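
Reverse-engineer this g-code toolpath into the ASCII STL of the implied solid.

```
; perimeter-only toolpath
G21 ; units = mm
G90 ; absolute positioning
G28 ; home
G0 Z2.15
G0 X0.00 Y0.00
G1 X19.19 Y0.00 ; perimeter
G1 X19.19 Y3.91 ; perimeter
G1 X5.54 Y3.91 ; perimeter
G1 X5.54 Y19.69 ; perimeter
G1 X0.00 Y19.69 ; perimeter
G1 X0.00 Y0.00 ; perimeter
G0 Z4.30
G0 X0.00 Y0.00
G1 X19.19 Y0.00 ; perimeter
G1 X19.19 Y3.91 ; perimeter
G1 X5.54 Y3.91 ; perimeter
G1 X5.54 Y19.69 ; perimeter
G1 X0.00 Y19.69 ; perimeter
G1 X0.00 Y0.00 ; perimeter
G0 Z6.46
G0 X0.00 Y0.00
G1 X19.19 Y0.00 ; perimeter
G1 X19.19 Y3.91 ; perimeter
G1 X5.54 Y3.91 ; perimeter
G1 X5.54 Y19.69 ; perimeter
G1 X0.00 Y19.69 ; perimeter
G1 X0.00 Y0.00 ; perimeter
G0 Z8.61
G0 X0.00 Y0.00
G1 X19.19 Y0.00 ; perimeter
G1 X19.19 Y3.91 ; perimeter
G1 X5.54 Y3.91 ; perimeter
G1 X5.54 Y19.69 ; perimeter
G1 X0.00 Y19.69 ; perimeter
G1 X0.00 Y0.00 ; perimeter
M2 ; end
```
solid part
  facet normal 0.0000 0.0000 -1.0000
    outer loop
      vertex 19.19 3.91 0.00
      vertex 19.19 0.00 0.00
      vertex 0.00 0.00 0.00
    endloop
  endfacet
  facet normal 0.0000 0.0000 -1.0000
    outer loop
      vertex 5.54 3.91 0.00
      vertex 19.19 3.91 0.00
      vertex 0.00 0.00 0.00
    endloop
  endfacet
  facet normal 0.0000 0.0000 -1.0000
    outer loop
      vertex 5.54 19.69 0.00
      vertex 5.54 3.91 0.00
      vertex 0.00 0.00 0.00
    endloop
  endfacet
  facet normal 0.0000 0.0000 -1.0000
    outer loop
      vertex 0.00 19.69 0.00
      vertex 5.54 19.69 0.00
      vertex 0.00 0.00 0.00
    endloop
  endfacet
  facet normal 0.0000 0.0000 1.0000
    outer loop
      vertex 0.00 0.00 8.61
      vertex 19.19 0.00 8.61
      vertex 19.19 3.91 8.61
    endloop
  endfacet
  facet normal 0.0000 0.0000 1.0000
    outer loop
      vertex 0.00 0.00 8.61
      vertex 19.19 3.91 8.61
      vertex 5.54 3.91 8.61
    endloop
  endfacet
  facet normal 0.0000 0.0000 1.0000
    outer loop
      vertex 0.00 0.00 8.61
      vertex 5.54 3.91 8.61
      vertex 5.54 19.69 8.61
    endloop
  endfacet
  facet normal 0.0000 0.0000 1.0000
    outer loop
      vertex 0.00 0.00 8.61
      vertex 5.54 19.69 8.61
      vertex 0.00 19.69 8.61
    endloop
  endfacet
  facet normal 0.0000 -1.0000 0.0000
    outer loop
      vertex 0.00 0.00 0.00
      vertex 19.19 0.00 0.00
      vertex 19.19 0.00 8.61
    endloop
  endfacet
  facet normal 0.0000 -1.0000 0.0000
    outer loop
      vertex 0.00 0.00 0.00
      vertex 19.19 0.00 8.61
      vertex 0.00 0.00 8.61
    endloop
  endfacet
  facet normal 1.0000 0.0000 0.0000
    outer loop
      vertex 19.19 0.00 0.00
      vertex 19.19 3.91 0.00
      vertex 19.19 3.91 8.61
    endloop
  endfacet
  facet normal 1.0000 0.0000 0.0000
    outer loop
      vertex 19.19 0.00 0.00
      vertex 19.19 3.91 8.61
      vertex 19.19 0.00 8.61
    endloop
  endfacet
  facet normal 0.0000 1.0000 0.0000
    outer loop
      vertex 19.19 3.91 0.00
      vertex 5.54 3.91 0.00
      vertex 5.54 3.91 8.61
    endloop
  endfacet
  facet normal 0.0000 1.0000 0.0000
    outer loop
      vertex 19.19 3.91 0.00
      vertex 5.54 3.91 8.61
      vertex 19.19 3.91 8.61
    endloop
  endfacet
  facet normal 1.0000 0.0000 0.0000
    outer loop
      vertex 5.54 3.91 0.00
      vertex 5.54 19.69 0.00
      vertex 5.54 19.69 8.61
    endloop
  endfacet
  facet normal 1.0000 0.0000 0.0000
    outer loop
      vertex 5.54 3.91 0.00
      vertex 5.54 19.69 8.61
      vertex 5.54 3.91 8.61
    endloop
  endfacet
  facet normal 0.0000 1.0000 0.0000
    outer loop
      vertex 5.54 19.69 0.00
      vertex 0.00 19.69 0.00
      vertex 0.00 19.69 8.61
    endloop
  endfacet
  facet normal 0.0000 1.0000 0.0000
    outer loop
      vertex 5.54 19.69 0.00
      vertex 0.00 19.69 8.61
      vertex 5.54 19.69 8.61
    endloop
  endfacet
  facet normal -1.0000 0.0000 0.0000
    outer loop
      vertex 0.00 19.69 0.00
      vertex 0.00 0.00 0.00
      vertex 0.00 0.00 8.61
    endloop
  endfacet
  facet normal -1.0000 0.0000 0.0000
    outer loop
      vertex 0.00 19.69 0.00
      vertex 0.00 0.00 8.61
      vertex 0.00 19.69 8.61
    endloop
  endfacet
endsolid part

The G0 Z moves step by Δz≈2.15 mm. Every layer's G1 loop is the same polygon, so the solid is a straight extrusion of it from z=0 to z≈8.61. Closing with flat bottom and top caps and triangulating gives 20 facets — an L-shaped prism: outer 19.2 × 19.7 mm, arm thicknesses ≈ 3.91 mm (horizontal) and 5.54 mm (vertical), extruded 8.61 mm in z.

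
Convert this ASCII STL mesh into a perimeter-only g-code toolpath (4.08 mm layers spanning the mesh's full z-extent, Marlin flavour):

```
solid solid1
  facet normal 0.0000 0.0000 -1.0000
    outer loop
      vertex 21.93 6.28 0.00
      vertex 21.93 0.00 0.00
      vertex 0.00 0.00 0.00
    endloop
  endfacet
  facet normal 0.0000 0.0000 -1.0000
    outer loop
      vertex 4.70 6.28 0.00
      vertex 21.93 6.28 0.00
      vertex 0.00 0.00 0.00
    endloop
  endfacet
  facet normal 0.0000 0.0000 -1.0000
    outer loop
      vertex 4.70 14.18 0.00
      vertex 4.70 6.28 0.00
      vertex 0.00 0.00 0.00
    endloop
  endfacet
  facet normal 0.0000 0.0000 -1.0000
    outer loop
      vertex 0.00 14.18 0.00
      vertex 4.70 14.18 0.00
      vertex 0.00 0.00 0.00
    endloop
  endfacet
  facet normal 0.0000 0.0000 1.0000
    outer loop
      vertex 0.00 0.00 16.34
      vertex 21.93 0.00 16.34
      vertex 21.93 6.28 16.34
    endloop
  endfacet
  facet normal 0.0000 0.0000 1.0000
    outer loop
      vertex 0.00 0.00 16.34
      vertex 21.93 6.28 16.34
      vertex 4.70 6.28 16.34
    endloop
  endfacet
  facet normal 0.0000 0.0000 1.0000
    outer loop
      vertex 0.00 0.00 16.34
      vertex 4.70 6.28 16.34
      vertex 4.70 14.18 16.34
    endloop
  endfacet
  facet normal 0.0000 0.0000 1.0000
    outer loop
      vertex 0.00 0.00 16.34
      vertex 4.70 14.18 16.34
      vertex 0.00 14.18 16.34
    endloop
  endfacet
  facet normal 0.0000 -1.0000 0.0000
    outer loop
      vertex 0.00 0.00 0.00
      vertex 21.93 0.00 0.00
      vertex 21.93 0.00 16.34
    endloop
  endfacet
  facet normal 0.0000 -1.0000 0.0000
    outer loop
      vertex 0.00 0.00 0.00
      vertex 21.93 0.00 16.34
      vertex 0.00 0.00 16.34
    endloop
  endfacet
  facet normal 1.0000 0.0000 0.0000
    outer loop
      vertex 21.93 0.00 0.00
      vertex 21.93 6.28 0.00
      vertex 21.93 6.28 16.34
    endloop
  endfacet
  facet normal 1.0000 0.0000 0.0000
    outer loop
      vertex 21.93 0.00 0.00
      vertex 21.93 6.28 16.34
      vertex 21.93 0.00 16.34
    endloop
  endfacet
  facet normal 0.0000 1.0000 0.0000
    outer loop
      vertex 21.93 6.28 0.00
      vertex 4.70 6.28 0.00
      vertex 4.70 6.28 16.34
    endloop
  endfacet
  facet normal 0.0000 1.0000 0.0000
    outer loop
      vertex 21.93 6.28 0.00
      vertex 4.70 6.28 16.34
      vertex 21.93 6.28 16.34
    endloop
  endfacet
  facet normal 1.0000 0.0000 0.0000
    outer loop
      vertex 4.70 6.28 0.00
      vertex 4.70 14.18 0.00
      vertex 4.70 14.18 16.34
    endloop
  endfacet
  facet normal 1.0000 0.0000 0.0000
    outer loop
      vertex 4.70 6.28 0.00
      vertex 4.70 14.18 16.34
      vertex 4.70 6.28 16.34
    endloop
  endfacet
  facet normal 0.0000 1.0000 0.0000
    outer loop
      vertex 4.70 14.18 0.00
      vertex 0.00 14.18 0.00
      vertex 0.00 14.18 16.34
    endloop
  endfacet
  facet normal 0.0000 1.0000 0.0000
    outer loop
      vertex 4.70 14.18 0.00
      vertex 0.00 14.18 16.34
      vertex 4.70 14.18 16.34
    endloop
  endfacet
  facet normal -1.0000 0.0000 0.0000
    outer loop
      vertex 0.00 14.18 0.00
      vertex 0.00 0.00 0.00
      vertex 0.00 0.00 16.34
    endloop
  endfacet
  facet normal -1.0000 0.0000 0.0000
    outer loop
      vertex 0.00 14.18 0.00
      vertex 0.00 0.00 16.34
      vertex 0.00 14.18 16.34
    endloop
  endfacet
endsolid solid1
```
; perimeter-only toolpath
G21 ; units = mm
G90 ; absolute positioning
G28 ; home
; layer 1
G0 Z4.08
G0 X0.00 Y0.00
G1 X21.93 Y0.00
G1 X21.93 Y6.28
G1 X4.70 Y6.28
G1 X4.70 Y14.18
G1 X0.00 Y14.18
G1 X0.00 Y0.00
; layer 2
G0 Z8.17
G0 X0.00 Y0.00
G1 X21.93 Y0.00
G1 X21.93 Y6.28
G1 X4.70 Y6.28
G1 X4.70 Y14.18
G1 X0.00 Y14.18
G1 X0.00 Y0.00
; layer 3
G0 Z12.25
G0 X0.00 Y0.00
G1 X21.93 Y0.00
G1 X21.93 Y6.28
G1 X4.70 Y6.28
G1 X4.70 Y14.18
G1 X0.00 Y14.18
G1 X0.00 Y0.00
; layer 4
G0 Z16.34
G0 X0.00 Y0.00
G1 X21.93 Y0.00
G1 X21.93 Y6.28
G1 X4.70 Y6.28
G1 X4.70 Y14.18
G1 X0.00 Y14.18
G1 X0.00 Y0.00
M2 ; end

The solid is an L-shaped prism: outer 21.9 × 14.2 mm, arm thicknesses ≈ 6.28 mm (horizontal) and 4.7 mm (vertical), extruded 16.3 mm in z. Slicing at Δz = 4.08 mm — 4 equal slices spanning the solid's height, so layer i sits at z = i·h/4 — gives 4 non-empty perimeters. Each is a 6-segment closed polygon; G0 lifts to the layer z and rapids to the start vertex, then G1 traces the edges.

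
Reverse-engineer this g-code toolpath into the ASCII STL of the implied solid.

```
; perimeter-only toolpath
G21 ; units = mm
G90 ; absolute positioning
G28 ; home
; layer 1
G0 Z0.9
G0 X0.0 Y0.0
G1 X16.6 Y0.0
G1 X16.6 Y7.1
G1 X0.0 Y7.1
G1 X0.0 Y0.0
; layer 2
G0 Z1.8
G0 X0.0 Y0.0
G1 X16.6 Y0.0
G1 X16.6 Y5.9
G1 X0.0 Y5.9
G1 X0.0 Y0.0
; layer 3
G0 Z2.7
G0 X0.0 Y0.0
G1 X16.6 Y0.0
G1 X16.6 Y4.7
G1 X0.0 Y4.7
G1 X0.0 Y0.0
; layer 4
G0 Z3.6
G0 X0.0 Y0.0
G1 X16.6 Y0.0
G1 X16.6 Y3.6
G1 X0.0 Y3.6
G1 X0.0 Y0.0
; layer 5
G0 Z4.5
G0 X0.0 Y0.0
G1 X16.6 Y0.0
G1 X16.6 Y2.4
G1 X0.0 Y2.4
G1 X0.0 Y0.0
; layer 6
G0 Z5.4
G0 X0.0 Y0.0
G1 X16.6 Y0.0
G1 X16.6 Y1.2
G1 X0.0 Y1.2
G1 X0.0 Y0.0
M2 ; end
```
solid part
  facet normal 0.0000 0.0000 -1.0000
    outer loop
      vertex 16.6 8.3 0.0
      vertex 16.6 0.0 0.0
      vertex 0.0 0.0 0.0
    endloop
  endfacet
  facet normal 0.0000 0.0000 -1.0000
    outer loop
      vertex 0.0 8.3 0.0
      vertex 16.6 8.3 0.0
      vertex 0.0 0.0 0.0
    endloop
  endfacet
  facet normal 0.0000 -1.0000 0.0000
    outer loop
      vertex 0.0 0.0 0.0
      vertex 16.6 0.0 0.0
      vertex 16.6 0.0 6.3
    endloop
  endfacet
  facet normal 0.0000 -1.0000 0.0000
    outer loop
      vertex 0.0 0.0 0.0
      vertex 16.6 0.0 6.3
      vertex 0.0 0.0 6.3
    endloop
  endfacet
  facet normal 0.0000 0.6046 0.7965
    outer loop
      vertex 0.0 0.0 6.3
      vertex 16.6 0.0 6.3
      vertex 16.6 8.3 0.0
    endloop
  endfacet
  facet normal 0.0000 0.6046 0.7965
    outer loop
      vertex 0.0 0.0 6.3
      vertex 16.6 8.3 0.0
      vertex 0.0 8.3 0.0
    endloop
  endfacet
  facet normal -1.0000 0.0000 0.0000
    outer loop
      vertex 0.0 0.0 6.3
      vertex 0.0 8.3 0.0
      vertex 0.0 0.0 0.0
    endloop
  endfacet
  facet normal 1.0000 0.0000 0.0000
    outer loop
      vertex 16.6 0.0 0.0
      vertex 16.6 8.3 0.0
      vertex 16.6 0.0 6.3
    endloop
  endfacet
endsolid part

The G0 Z moves step by Δz≈0.9 mm. The G1 loops shrink linearly with z, so the solid tapers from its base footprint up to z≈6.3. Closing with a flat bottom cap and the tapered top and triangulating gives 8 facets — a wedge (ramp): 16.6 × 8.3 mm base, rising to 6.3 mm along the y=0 edge and sloping linearly to z=0 at y=8.3.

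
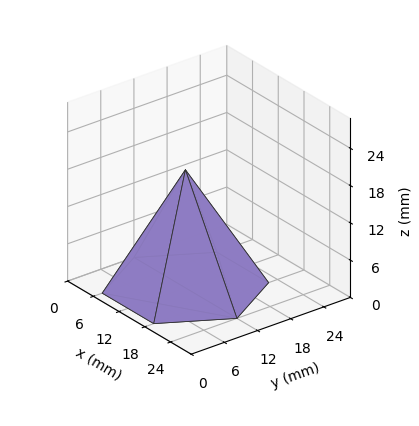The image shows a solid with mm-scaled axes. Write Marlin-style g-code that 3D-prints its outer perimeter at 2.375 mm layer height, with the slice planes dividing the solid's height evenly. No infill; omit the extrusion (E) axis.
Reading the render: the shape is a regular 6-sided pyramid, base circumscribed radius ≈ 12 mm, apex at z ≈ 19 mm (dimensions read to the nearest mm from the axis ticks). For the g-code, the solid's height is divided into equal slices at the stated Δz and each level perimeter traced with G1 moves after a G0 lift.

; perimeter-only toolpath
G21 ; units = mm
G90 ; absolute positioning
G28 ; home
; layer 1
G0 Z2.375
G0 X22.500 Y12.000
G1 X17.250 Y21.093
G1 X6.750 Y21.093
G1 X1.500 Y12.000
G1 X6.750 Y2.907
G1 X17.250 Y2.907
G1 X22.500 Y12.000
; layer 2
G0 Z4.750
G0 X21.000 Y12.000
G1 X16.500 Y19.794
G1 X7.500 Y19.794
G1 X3.000 Y12.000
G1 X7.500 Y4.206
G1 X16.500 Y4.206
G1 X21.000 Y12.000
; layer 3
G0 Z7.125
G0 X19.500 Y12.000
G1 X15.750 Y18.495
G1 X8.250 Y18.495
G1 X4.500 Y12.000
G1 X8.250 Y5.505
G1 X15.750 Y5.505
G1 X19.500 Y12.000
; layer 4
G0 Z9.500
G0 X18.000 Y12.000
G1 X15.000 Y17.196
G1 X9.000 Y17.196
G1 X6.000 Y12.000
G1 X9.000 Y6.804
G1 X15.000 Y6.804
G1 X18.000 Y12.000
; layer 5
G0 Z11.875
G0 X16.500 Y12.000
G1 X14.250 Y15.897
G1 X9.750 Y15.897
G1 X7.500 Y12.000
G1 X9.750 Y8.103
G1 X14.250 Y8.103
G1 X16.500 Y12.000
; layer 6
G0 Z14.250
G0 X15.000 Y12.000
G1 X13.500 Y14.598
G1 X10.500 Y14.598
G1 X9.000 Y12.000
G1 X10.500 Y9.402
G1 X13.500 Y9.402
G1 X15.000 Y12.000
; layer 7
G0 Z16.625
G0 X13.500 Y12.000
G1 X12.750 Y13.299
G1 X11.250 Y13.299
G1 X10.500 Y12.000
G1 X11.250 Y10.701
G1 X12.750 Y10.701
G1 X13.500 Y12.000
M2 ; end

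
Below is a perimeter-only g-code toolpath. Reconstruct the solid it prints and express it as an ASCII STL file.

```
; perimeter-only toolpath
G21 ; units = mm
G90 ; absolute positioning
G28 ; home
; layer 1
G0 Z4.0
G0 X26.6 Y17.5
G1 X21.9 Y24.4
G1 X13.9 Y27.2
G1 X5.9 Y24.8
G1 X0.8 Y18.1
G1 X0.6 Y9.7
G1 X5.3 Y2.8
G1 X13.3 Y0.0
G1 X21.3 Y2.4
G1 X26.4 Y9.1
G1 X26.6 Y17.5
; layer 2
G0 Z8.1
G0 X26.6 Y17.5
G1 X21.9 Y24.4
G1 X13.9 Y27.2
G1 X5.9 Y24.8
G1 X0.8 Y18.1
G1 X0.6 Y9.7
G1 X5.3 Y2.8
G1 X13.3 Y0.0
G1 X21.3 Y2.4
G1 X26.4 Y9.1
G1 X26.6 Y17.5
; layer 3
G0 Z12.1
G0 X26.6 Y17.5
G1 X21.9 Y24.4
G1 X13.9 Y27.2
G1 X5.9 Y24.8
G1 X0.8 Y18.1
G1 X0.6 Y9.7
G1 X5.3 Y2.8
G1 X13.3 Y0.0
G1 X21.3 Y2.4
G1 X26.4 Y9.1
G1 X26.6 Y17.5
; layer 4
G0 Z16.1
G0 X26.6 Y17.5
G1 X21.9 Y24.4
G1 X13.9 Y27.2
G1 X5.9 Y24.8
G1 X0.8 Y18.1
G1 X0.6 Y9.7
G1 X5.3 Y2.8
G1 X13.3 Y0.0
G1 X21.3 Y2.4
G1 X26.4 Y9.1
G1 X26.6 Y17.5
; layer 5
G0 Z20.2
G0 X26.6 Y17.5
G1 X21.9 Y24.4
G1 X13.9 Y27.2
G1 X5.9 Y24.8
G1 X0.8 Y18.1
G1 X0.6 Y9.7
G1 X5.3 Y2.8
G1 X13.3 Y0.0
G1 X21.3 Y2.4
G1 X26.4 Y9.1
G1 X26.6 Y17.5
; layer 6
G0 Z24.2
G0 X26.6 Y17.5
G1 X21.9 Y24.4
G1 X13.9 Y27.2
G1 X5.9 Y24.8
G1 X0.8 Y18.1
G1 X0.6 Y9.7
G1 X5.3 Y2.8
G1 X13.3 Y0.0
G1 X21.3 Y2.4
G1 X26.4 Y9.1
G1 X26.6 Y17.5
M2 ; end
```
solid part
  facet normal 0.0000 0.0000 -1.0000
    outer loop
      vertex 13.9 27.2 0.0
      vertex 21.9 24.4 0.0
      vertex 26.6 17.5 0.0
    endloop
  endfacet
  facet normal 0.0000 0.0000 -1.0000
    outer loop
      vertex 5.9 24.8 0.0
      vertex 13.9 27.2 0.0
      vertex 26.6 17.5 0.0
    endloop
  endfacet
  facet normal 0.0000 0.0000 -1.0000
    outer loop
      vertex 0.8 18.1 0.0
      vertex 5.9 24.8 0.0
      vertex 26.6 17.5 0.0
    endloop
  endfacet
  facet normal 0.0000 0.0000 -1.0000
    outer loop
      vertex 0.6 9.7 0.0
      vertex 0.8 18.1 0.0
      vertex 26.6 17.5 0.0
    endloop
  endfacet
  facet normal 0.0000 0.0000 -1.0000
    outer loop
      vertex 5.3 2.8 0.0
      vertex 0.6 9.7 0.0
      vertex 26.6 17.5 0.0
    endloop
  endfacet
  facet normal 0.0000 0.0000 -1.0000
    outer loop
      vertex 13.3 0.0 0.0
      vertex 5.3 2.8 0.0
      vertex 26.6 17.5 0.0
    endloop
  endfacet
  facet normal 0.0000 0.0000 -1.0000
    outer loop
      vertex 21.3 2.4 0.0
      vertex 13.3 0.0 0.0
      vertex 26.6 17.5 0.0
    endloop
  endfacet
  facet normal 0.0000 0.0000 -1.0000
    outer loop
      vertex 26.4 9.1 0.0
      vertex 21.3 2.4 0.0
      vertex 26.6 17.5 0.0
    endloop
  endfacet
  facet normal 0.0000 0.0000 1.0000
    outer loop
      vertex 26.6 17.5 24.2
      vertex 21.9 24.4 24.2
      vertex 13.9 27.2 24.2
    endloop
  endfacet
  facet normal 0.0000 0.0000 1.0000
    outer loop
      vertex 26.6 17.5 24.2
      vertex 13.9 27.2 24.2
      vertex 5.9 24.8 24.2
    endloop
  endfacet
  facet normal 0.0000 0.0000 1.0000
    outer loop
      vertex 26.6 17.5 24.2
      vertex 5.9 24.8 24.2
      vertex 0.8 18.1 24.2
    endloop
  endfacet
  facet normal 0.0000 0.0000 1.0000
    outer loop
      vertex 26.6 17.5 24.2
      vertex 0.8 18.1 24.2
      vertex 0.6 9.7 24.2
    endloop
  endfacet
  facet normal 0.0000 0.0000 1.0000
    outer loop
      vertex 26.6 17.5 24.2
      vertex 0.6 9.7 24.2
      vertex 5.3 2.8 24.2
    endloop
  endfacet
  facet normal 0.0000 0.0000 1.0000
    outer loop
      vertex 26.6 17.5 24.2
      vertex 5.3 2.8 24.2
      vertex 13.3 0.0 24.2
    endloop
  endfacet
  facet normal 0.0000 0.0000 1.0000
    outer loop
      vertex 26.6 17.5 24.2
      vertex 13.3 0.0 24.2
      vertex 21.3 2.4 24.2
    endloop
  endfacet
  facet normal 0.0000 0.0000 1.0000
    outer loop
      vertex 26.6 17.5 24.2
      vertex 21.3 2.4 24.2
      vertex 26.4 9.1 24.2
    endloop
  endfacet
  facet normal 0.8265 0.5630 0.0000
    outer loop
      vertex 26.6 17.5 0.0
      vertex 21.9 24.4 0.0
      vertex 21.9 24.4 24.2
    endloop
  endfacet
  facet normal 0.8265 0.5630 0.0000
    outer loop
      vertex 26.6 17.5 0.0
      vertex 21.9 24.4 24.2
      vertex 26.6 17.5 24.2
    endloop
  endfacet
  facet normal 0.3304 0.9439 0.0000
    outer loop
      vertex 21.9 24.4 0.0
      vertex 13.9 27.2 0.0
      vertex 13.9 27.2 24.2
    endloop
  endfacet
  facet normal 0.3304 0.9439 0.0000
    outer loop
      vertex 21.9 24.4 0.0
      vertex 13.9 27.2 24.2
      vertex 21.9 24.4 24.2
    endloop
  endfacet
  facet normal -0.2873 0.9578 0.0000
    outer loop
      vertex 13.9 27.2 0.0
      vertex 5.9 24.8 0.0
      vertex 5.9 24.8 24.2
    endloop
  endfacet
  facet normal -0.2873 0.9578 0.0000
    outer loop
      vertex 13.9 27.2 0.0
      vertex 5.9 24.8 24.2
      vertex 13.9 27.2 24.2
    endloop
  endfacet
  facet normal -0.7957 0.6057 0.0000
    outer loop
      vertex 5.9 24.8 0.0
      vertex 0.8 18.1 0.0
      vertex 0.8 18.1 24.2
    endloop
  endfacet
  facet normal -0.7957 0.6057 0.0000
    outer loop
      vertex 5.9 24.8 0.0
      vertex 0.8 18.1 24.2
      vertex 5.9 24.8 24.2
    endloop
  endfacet
  facet normal -0.9997 0.0238 0.0000
    outer loop
      vertex 0.8 18.1 0.0
      vertex 0.6 9.7 0.0
      vertex 0.6 9.7 24.2
    endloop
  endfacet
  facet normal -0.9997 0.0238 0.0000
    outer loop
      vertex 0.8 18.1 0.0
      vertex 0.6 9.7 24.2
      vertex 0.8 18.1 24.2
    endloop
  endfacet
  facet normal -0.8265 -0.5630 0.0000
    outer loop
      vertex 0.6 9.7 0.0
      vertex 5.3 2.8 0.0
      vertex 5.3 2.8 24.2
    endloop
  endfacet
  facet normal -0.8265 -0.5630 0.0000
    outer loop
      vertex 0.6 9.7 0.0
      vertex 5.3 2.8 24.2
      vertex 0.6 9.7 24.2
    endloop
  endfacet
  facet normal -0.3304 -0.9439 0.0000
    outer loop
      vertex 5.3 2.8 0.0
      vertex 13.3 0.0 0.0
      vertex 13.3 0.0 24.2
    endloop
  endfacet
  facet normal -0.3304 -0.9439 0.0000
    outer loop
      vertex 5.3 2.8 0.0
      vertex 13.3 0.0 24.2
      vertex 5.3 2.8 24.2
    endloop
  endfacet
  facet normal 0.2873 -0.9578 0.0000
    outer loop
      vertex 13.3 0.0 0.0
      vertex 21.3 2.4 0.0
      vertex 21.3 2.4 24.2
    endloop
  endfacet
  facet normal 0.2873 -0.9578 0.0000
    outer loop
      vertex 13.3 0.0 0.0
      vertex 21.3 2.4 24.2
      vertex 13.3 0.0 24.2
    endloop
  endfacet
  facet normal 0.7957 -0.6057 0.0000
    outer loop
      vertex 21.3 2.4 0.0
      vertex 26.4 9.1 0.0
      vertex 26.4 9.1 24.2
    endloop
  endfacet
  facet normal 0.7957 -0.6057 0.0000
    outer loop
      vertex 21.3 2.4 0.0
      vertex 26.4 9.1 24.2
      vertex 21.3 2.4 24.2
    endloop
  endfacet
  facet normal 0.9997 -0.0238 0.0000
    outer loop
      vertex 26.4 9.1 0.0
      vertex 26.6 17.5 0.0
      vertex 26.6 17.5 24.2
    endloop
  endfacet
  facet normal 0.9997 -0.0238 0.0000
    outer loop
      vertex 26.4 9.1 0.0
      vertex 26.6 17.5 24.2
      vertex 26.4 9.1 24.2
    endloop
  endfacet
endsolid part

The G0 Z moves step by Δz≈4.0 mm. Every layer's G1 loop is the same polygon, so the solid is a straight extrusion of it from z=0 to z≈24.2. Closing with flat bottom and top caps and triangulating gives 36 facets — a regular 10-sided prism (a cylinder approximated with 10 flat sides), circumscribed radius ≈ 13.6 mm, height ≈ 24.2 mm.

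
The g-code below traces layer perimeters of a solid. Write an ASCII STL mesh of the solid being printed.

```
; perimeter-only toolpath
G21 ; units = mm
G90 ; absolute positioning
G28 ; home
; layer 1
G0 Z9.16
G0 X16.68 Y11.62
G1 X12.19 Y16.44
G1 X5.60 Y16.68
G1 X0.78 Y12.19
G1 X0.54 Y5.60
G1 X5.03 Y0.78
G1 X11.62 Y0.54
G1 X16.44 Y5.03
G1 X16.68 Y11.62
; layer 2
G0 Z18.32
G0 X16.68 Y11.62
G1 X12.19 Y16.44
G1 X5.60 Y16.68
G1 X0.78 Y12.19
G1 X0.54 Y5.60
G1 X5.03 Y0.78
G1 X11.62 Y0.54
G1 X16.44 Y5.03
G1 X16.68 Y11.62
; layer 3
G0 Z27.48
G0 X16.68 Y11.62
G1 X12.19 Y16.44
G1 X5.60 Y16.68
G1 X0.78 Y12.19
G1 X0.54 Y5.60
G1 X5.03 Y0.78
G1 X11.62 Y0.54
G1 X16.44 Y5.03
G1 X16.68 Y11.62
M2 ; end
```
solid part
  facet normal 0.0000 0.0000 -1.0000
    outer loop
      vertex 5.60 16.68 0.00
      vertex 12.19 16.44 0.00
      vertex 16.68 11.62 0.00
    endloop
  endfacet
  facet normal 0.0000 0.0000 -1.0000
    outer loop
      vertex 0.78 12.19 0.00
      vertex 5.60 16.68 0.00
      vertex 16.68 11.62 0.00
    endloop
  endfacet
  facet normal 0.0000 0.0000 -1.0000
    outer loop
      vertex 0.54 5.60 0.00
      vertex 0.78 12.19 0.00
      vertex 16.68 11.62 0.00
    endloop
  endfacet
  facet normal 0.0000 0.0000 -1.0000
    outer loop
      vertex 5.03 0.78 0.00
      vertex 0.54 5.60 0.00
      vertex 16.68 11.62 0.00
    endloop
  endfacet
  facet normal 0.0000 0.0000 -1.0000
    outer loop
      vertex 11.62 0.54 0.00
      vertex 5.03 0.78 0.00
      vertex 16.68 11.62 0.00
    endloop
  endfacet
  facet normal 0.0000 0.0000 -1.0000
    outer loop
      vertex 16.44 5.03 0.00
      vertex 11.62 0.54 0.00
      vertex 16.68 11.62 0.00
    endloop
  endfacet
  facet normal 0.0000 0.0000 1.0000
    outer loop
      vertex 16.68 11.62 27.48
      vertex 12.19 16.44 27.48
      vertex 5.60 16.68 27.48
    endloop
  endfacet
  facet normal 0.0000 0.0000 1.0000
    outer loop
      vertex 16.68 11.62 27.48
      vertex 5.60 16.68 27.48
      vertex 0.78 12.19 27.48
    endloop
  endfacet
  facet normal 0.0000 0.0000 1.0000
    outer loop
      vertex 16.68 11.62 27.48
      vertex 0.78 12.19 27.48
      vertex 0.54 5.60 27.48
    endloop
  endfacet
  facet normal 0.0000 0.0000 1.0000
    outer loop
      vertex 16.68 11.62 27.48
      vertex 0.54 5.60 27.48
      vertex 5.03 0.78 27.48
    endloop
  endfacet
  facet normal 0.0000 0.0000 1.0000
    outer loop
      vertex 16.68 11.62 27.48
      vertex 5.03 0.78 27.48
      vertex 11.62 0.54 27.48
    endloop
  endfacet
  facet normal 0.0000 0.0000 1.0000
    outer loop
      vertex 16.68 11.62 27.48
      vertex 11.62 0.54 27.48
      vertex 16.44 5.03 27.48
    endloop
  endfacet
  facet normal 0.7317 0.6816 0.0000
    outer loop
      vertex 16.68 11.62 0.00
      vertex 12.19 16.44 0.00
      vertex 12.19 16.44 27.48
    endloop
  endfacet
  facet normal 0.7317 0.6816 0.0000
    outer loop
      vertex 16.68 11.62 0.00
      vertex 12.19 16.44 27.48
      vertex 16.68 11.62 27.48
    endloop
  endfacet
  facet normal 0.0364 0.9993 0.0000
    outer loop
      vertex 12.19 16.44 0.00
      vertex 5.60 16.68 0.00
      vertex 5.60 16.68 27.48
    endloop
  endfacet
  facet normal 0.0364 0.9993 0.0000
    outer loop
      vertex 12.19 16.44 0.00
      vertex 5.60 16.68 27.48
      vertex 12.19 16.44 27.48
    endloop
  endfacet
  facet normal -0.6816 0.7317 0.0000
    outer loop
      vertex 5.60 16.68 0.00
      vertex 0.78 12.19 0.00
      vertex 0.78 12.19 27.48
    endloop
  endfacet
  facet normal -0.6816 0.7317 0.0000
    outer loop
      vertex 5.60 16.68 0.00
      vertex 0.78 12.19 27.48
      vertex 5.60 16.68 27.48
    endloop
  endfacet
  facet normal -0.9993 0.0364 0.0000
    outer loop
      vertex 0.78 12.19 0.00
      vertex 0.54 5.60 0.00
      vertex 0.54 5.60 27.48
    endloop
  endfacet
  facet normal -0.9993 0.0364 0.0000
    outer loop
      vertex 0.78 12.19 0.00
      vertex 0.54 5.60 27.48
      vertex 0.78 12.19 27.48
    endloop
  endfacet
  facet normal -0.7317 -0.6816 0.0000
    outer loop
      vertex 0.54 5.60 0.00
      vertex 5.03 0.78 0.00
      vertex 5.03 0.78 27.48
    endloop
  endfacet
  facet normal -0.7317 -0.6816 0.0000
    outer loop
      vertex 0.54 5.60 0.00
      vertex 5.03 0.78 27.48
      vertex 0.54 5.60 27.48
    endloop
  endfacet
  facet normal -0.0364 -0.9993 0.0000
    outer loop
      vertex 5.03 0.78 0.00
      vertex 11.62 0.54 0.00
      vertex 11.62 0.54 27.48
    endloop
  endfacet
  facet normal -0.0364 -0.9993 0.0000
    outer loop
      vertex 5.03 0.78 0.00
      vertex 11.62 0.54 27.48
      vertex 5.03 0.78 27.48
    endloop
  endfacet
  facet normal 0.6816 -0.7317 0.0000
    outer loop
      vertex 11.62 0.54 0.00
      vertex 16.44 5.03 0.00
      vertex 16.44 5.03 27.48
    endloop
  endfacet
  facet normal 0.6816 -0.7317 0.0000
    outer loop
      vertex 11.62 0.54 0.00
      vertex 16.44 5.03 27.48
      vertex 11.62 0.54 27.48
    endloop
  endfacet
  facet normal 0.9993 -0.0364 0.0000
    outer loop
      vertex 16.44 5.03 0.00
      vertex 16.68 11.62 0.00
      vertex 16.68 11.62 27.48
    endloop
  endfacet
  facet normal 0.9993 -0.0364 0.0000
    outer loop
      vertex 16.44 5.03 0.00
      vertex 16.68 11.62 27.48
      vertex 16.44 5.03 27.48
    endloop
  endfacet
endsolid part

The G0 Z moves step by Δz≈9.16 mm. Every layer's G1 loop is the same polygon, so the solid is a straight extrusion of it from z=0 to z≈27.5. Closing with flat bottom and top caps and triangulating gives 28 facets — a regular 8-sided prism (a cylinder approximated with 8 flat sides), circumscribed radius ≈ 8.61 mm, height ≈ 27.5 mm.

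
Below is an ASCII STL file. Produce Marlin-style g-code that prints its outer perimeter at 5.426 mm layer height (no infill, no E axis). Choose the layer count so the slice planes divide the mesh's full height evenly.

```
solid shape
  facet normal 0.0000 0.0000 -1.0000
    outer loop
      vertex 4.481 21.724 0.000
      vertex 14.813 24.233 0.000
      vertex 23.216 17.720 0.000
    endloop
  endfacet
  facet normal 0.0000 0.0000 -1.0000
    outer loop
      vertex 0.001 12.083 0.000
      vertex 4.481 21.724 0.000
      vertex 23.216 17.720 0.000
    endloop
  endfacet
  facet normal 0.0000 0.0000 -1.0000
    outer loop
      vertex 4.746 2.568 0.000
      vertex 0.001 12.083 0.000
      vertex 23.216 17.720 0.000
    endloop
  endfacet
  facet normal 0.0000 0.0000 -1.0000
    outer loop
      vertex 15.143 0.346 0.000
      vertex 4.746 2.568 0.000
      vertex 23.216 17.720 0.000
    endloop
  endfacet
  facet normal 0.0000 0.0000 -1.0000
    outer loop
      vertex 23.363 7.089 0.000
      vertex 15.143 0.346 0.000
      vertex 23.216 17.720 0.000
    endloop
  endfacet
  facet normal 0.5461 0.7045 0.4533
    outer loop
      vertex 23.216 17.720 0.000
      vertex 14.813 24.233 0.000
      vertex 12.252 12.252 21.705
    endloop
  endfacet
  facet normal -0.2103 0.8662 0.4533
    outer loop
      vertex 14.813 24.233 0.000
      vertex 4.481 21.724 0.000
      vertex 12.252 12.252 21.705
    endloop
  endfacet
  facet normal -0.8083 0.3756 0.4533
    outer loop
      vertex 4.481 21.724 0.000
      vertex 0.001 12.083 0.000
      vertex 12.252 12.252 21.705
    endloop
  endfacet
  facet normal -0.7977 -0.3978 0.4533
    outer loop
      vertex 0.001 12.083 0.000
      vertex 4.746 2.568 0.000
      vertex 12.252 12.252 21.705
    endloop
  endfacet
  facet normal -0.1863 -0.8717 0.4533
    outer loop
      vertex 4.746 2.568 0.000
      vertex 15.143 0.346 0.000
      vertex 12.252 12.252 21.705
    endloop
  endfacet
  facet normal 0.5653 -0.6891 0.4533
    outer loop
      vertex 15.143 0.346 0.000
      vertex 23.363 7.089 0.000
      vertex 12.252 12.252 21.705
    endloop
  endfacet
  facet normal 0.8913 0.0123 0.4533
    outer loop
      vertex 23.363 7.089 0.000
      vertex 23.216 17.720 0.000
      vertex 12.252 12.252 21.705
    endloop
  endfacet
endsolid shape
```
; perimeter-only toolpath
G21 ; units = mm
G90 ; absolute positioning
G28 ; home
; layer 1
G0 Z5.426
G0 X20.475 Y16.353
G1 X14.173 Y21.238
G1 X6.424 Y19.356
G1 X3.064 Y12.125
G1 X6.623 Y4.989
G1 X14.420 Y3.323
G1 X20.585 Y8.380
G1 X20.475 Y16.353
; layer 2
G0 Z10.852
G0 X17.734 Y14.986
G1 X13.533 Y18.242
G1 X8.367 Y16.988
G1 X6.127 Y12.168
G1 X8.499 Y7.410
G1 X13.698 Y6.299
G1 X17.808 Y9.671
G1 X17.734 Y14.986
; layer 3
G0 Z16.279
G0 X14.993 Y13.619
G1 X12.892 Y15.247
G1 X10.309 Y14.620
G1 X9.189 Y12.210
G1 X10.376 Y9.831
G1 X12.975 Y9.275
G1 X15.030 Y10.961
G1 X14.993 Y13.619
M2 ; end

The solid is a regular 7-sided pyramid, base circumscribed radius ≈ 12.3 mm, apex at z ≈ 21.7 mm. Slicing at Δz = 5.426 mm — 4 equal slices spanning the solid's height, so layer i sits at z = i·h/4 — gives 3 non-empty perimeters. Each is a 7-segment closed polygon; G0 lifts to the layer z and rapids to the start vertex, then G1 traces the edges. The cross-section shrinks linearly with z (the slice at the apex is degenerate and omitted).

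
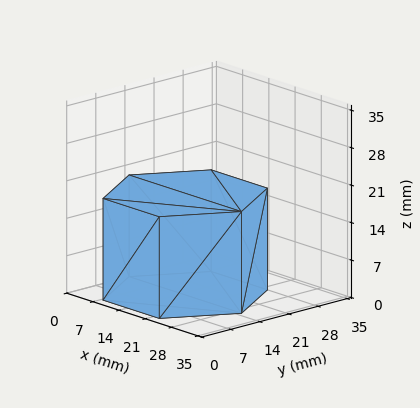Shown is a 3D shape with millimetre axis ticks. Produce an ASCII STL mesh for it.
Reading the render: the shape is a regular 6-sided prism (a cylinder approximated with 6 flat sides), circumscribed radius ≈ 15 mm, height ≈ 19 mm (dimensions read to the nearest mm from the axis ticks). For the STL, each face is triangulated and given an outward normal.

solid part
  facet normal 0.0000 0.0000 -1.0000
    outer loop
      vertex 7.5 28.0 0.0
      vertex 22.5 28.0 0.0
      vertex 30.0 15.0 0.0
    endloop
  endfacet
  facet normal 0.0000 0.0000 -1.0000
    outer loop
      vertex 0.0 15.0 0.0
      vertex 7.5 28.0 0.0
      vertex 30.0 15.0 0.0
    endloop
  endfacet
  facet normal 0.0000 0.0000 -1.0000
    outer loop
      vertex 7.5 2.0 0.0
      vertex 0.0 15.0 0.0
      vertex 30.0 15.0 0.0
    endloop
  endfacet
  facet normal 0.0000 0.0000 -1.0000
    outer loop
      vertex 22.5 2.0 0.0
      vertex 7.5 2.0 0.0
      vertex 30.0 15.0 0.0
    endloop
  endfacet
  facet normal 0.0000 0.0000 1.0000
    outer loop
      vertex 30.0 15.0 19.0
      vertex 22.5 28.0 19.0
      vertex 7.5 28.0 19.0
    endloop
  endfacet
  facet normal 0.0000 0.0000 1.0000
    outer loop
      vertex 30.0 15.0 19.0
      vertex 7.5 28.0 19.0
      vertex 0.0 15.0 19.0
    endloop
  endfacet
  facet normal 0.0000 0.0000 1.0000
    outer loop
      vertex 30.0 15.0 19.0
      vertex 0.0 15.0 19.0
      vertex 7.5 2.0 19.0
    endloop
  endfacet
  facet normal 0.0000 0.0000 1.0000
    outer loop
      vertex 30.0 15.0 19.0
      vertex 7.5 2.0 19.0
      vertex 22.5 2.0 19.0
    endloop
  endfacet
  facet normal 0.8662 0.4997 0.0000
    outer loop
      vertex 30.0 15.0 0.0
      vertex 22.5 28.0 0.0
      vertex 22.5 28.0 19.0
    endloop
  endfacet
  facet normal 0.8662 0.4997 0.0000
    outer loop
      vertex 30.0 15.0 0.0
      vertex 22.5 28.0 19.0
      vertex 30.0 15.0 19.0
    endloop
  endfacet
  facet normal 0.0000 1.0000 0.0000
    outer loop
      vertex 22.5 28.0 0.0
      vertex 7.5 28.0 0.0
      vertex 7.5 28.0 19.0
    endloop
  endfacet
  facet normal 0.0000 1.0000 0.0000
    outer loop
      vertex 22.5 28.0 0.0
      vertex 7.5 28.0 19.0
      vertex 22.5 28.0 19.0
    endloop
  endfacet
  facet normal -0.8662 0.4997 0.0000
    outer loop
      vertex 7.5 28.0 0.0
      vertex 0.0 15.0 0.0
      vertex 0.0 15.0 19.0
    endloop
  endfacet
  facet normal -0.8662 0.4997 0.0000
    outer loop
      vertex 7.5 28.0 0.0
      vertex 0.0 15.0 19.0
      vertex 7.5 28.0 19.0
    endloop
  endfacet
  facet normal -0.8662 -0.4997 0.0000
    outer loop
      vertex 0.0 15.0 0.0
      vertex 7.5 2.0 0.0
      vertex 7.5 2.0 19.0
    endloop
  endfacet
  facet normal -0.8662 -0.4997 0.0000
    outer loop
      vertex 0.0 15.0 0.0
      vertex 7.5 2.0 19.0
      vertex 0.0 15.0 19.0
    endloop
  endfacet
  facet normal 0.0000 -1.0000 0.0000
    outer loop
      vertex 7.5 2.0 0.0
      vertex 22.5 2.0 0.0
      vertex 22.5 2.0 19.0
    endloop
  endfacet
  facet normal 0.0000 -1.0000 0.0000
    outer loop
      vertex 7.5 2.0 0.0
      vertex 22.5 2.0 19.0
      vertex 7.5 2.0 19.0
    endloop
  endfacet
  facet normal 0.8662 -0.4997 0.0000
    outer loop
      vertex 22.5 2.0 0.0
      vertex 30.0 15.0 0.0
      vertex 30.0 15.0 19.0
    endloop
  endfacet
  facet normal 0.8662 -0.4997 0.0000
    outer loop
      vertex 22.5 2.0 0.0
      vertex 30.0 15.0 19.0
      vertex 22.5 2.0 19.0
    endloop
  endfacet
endsolid part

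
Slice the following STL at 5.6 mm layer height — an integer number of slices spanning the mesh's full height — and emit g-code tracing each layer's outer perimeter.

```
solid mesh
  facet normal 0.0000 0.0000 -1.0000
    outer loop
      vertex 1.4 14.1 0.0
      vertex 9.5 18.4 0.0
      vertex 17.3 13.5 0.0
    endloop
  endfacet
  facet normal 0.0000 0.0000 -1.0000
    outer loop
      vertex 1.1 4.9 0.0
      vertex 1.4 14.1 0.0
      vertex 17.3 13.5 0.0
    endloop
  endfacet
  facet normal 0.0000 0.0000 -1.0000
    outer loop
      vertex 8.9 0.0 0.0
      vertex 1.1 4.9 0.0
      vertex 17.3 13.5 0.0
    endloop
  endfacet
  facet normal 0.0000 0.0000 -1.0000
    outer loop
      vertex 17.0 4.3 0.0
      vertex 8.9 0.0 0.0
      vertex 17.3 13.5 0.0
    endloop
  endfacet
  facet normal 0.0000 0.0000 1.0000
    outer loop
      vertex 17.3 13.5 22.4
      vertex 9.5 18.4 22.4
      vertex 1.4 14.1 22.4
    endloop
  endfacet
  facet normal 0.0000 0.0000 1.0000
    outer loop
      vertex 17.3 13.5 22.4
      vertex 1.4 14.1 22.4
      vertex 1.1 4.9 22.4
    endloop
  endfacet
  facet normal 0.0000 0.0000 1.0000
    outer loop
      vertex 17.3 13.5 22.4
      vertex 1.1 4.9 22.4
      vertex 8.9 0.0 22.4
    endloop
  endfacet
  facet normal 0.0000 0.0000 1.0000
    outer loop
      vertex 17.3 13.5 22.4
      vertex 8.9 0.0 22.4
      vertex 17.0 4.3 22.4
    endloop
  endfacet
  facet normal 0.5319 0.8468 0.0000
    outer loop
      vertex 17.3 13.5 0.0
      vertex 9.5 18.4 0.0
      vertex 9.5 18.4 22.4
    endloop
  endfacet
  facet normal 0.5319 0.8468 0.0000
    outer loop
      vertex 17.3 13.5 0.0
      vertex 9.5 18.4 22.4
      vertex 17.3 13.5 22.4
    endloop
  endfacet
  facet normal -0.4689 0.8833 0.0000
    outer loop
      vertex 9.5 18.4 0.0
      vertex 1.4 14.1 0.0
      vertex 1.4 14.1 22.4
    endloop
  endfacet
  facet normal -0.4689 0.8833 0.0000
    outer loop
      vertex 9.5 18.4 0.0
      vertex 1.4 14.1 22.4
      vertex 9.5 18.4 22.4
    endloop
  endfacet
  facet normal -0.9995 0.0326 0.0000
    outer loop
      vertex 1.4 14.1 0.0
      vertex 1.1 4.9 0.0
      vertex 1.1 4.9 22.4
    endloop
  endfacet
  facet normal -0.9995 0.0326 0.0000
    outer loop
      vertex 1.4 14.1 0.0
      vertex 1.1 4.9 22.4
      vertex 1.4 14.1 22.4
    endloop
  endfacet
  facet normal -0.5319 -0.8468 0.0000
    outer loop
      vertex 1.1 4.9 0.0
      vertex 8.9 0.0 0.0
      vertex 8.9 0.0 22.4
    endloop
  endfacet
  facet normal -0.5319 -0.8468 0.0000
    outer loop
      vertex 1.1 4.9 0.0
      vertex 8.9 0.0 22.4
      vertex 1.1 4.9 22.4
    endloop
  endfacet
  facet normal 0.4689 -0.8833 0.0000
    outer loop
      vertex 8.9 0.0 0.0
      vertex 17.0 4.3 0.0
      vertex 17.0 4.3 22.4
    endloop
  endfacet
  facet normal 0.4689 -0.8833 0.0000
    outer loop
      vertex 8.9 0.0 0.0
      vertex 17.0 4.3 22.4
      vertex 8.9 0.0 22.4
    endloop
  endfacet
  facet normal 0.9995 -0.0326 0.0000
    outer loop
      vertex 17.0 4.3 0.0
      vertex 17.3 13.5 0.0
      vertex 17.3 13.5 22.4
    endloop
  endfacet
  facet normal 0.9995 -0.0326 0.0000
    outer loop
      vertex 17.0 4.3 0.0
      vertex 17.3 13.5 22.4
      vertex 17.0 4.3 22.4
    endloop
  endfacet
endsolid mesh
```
; perimeter-only toolpath
G21 ; units = mm
G90 ; absolute positioning
G28 ; home
; layer 1
G0 Z5.6
G0 X17.3 Y13.5
G1 X9.5 Y18.4
G1 X1.4 Y14.1
G1 X1.1 Y4.9
G1 X8.9 Y0.0
G1 X17.0 Y4.3
G1 X17.3 Y13.5
; layer 2
G0 Z11.2
G0 X17.3 Y13.5
G1 X9.5 Y18.4
G1 X1.4 Y14.1
G1 X1.1 Y4.9
G1 X8.9 Y0.0
G1 X17.0 Y4.3
G1 X17.3 Y13.5
; layer 3
G0 Z16.8
G0 X17.3 Y13.5
G1 X9.5 Y18.4
G1 X1.4 Y14.1
G1 X1.1 Y4.9
G1 X8.9 Y0.0
G1 X17.0 Y4.3
G1 X17.3 Y13.5
; layer 4
G0 Z22.4
G0 X17.3 Y13.5
G1 X9.5 Y18.4
G1 X1.4 Y14.1
G1 X1.1 Y4.9
G1 X8.9 Y0.0
G1 X17.0 Y4.3
G1 X17.3 Y13.5
M2 ; end

The solid is a regular 6-sided prism (a cylinder approximated with 6 flat sides), circumscribed radius ≈ 9.2 mm, height ≈ 22.4 mm. Slicing at Δz = 5.6 mm — 4 equal slices spanning the solid's height, so layer i sits at z = i·h/4 — gives 4 non-empty perimeters. Each is a 6-segment closed polygon; G0 lifts to the layer z and rapids to the start vertex, then G1 traces the edges.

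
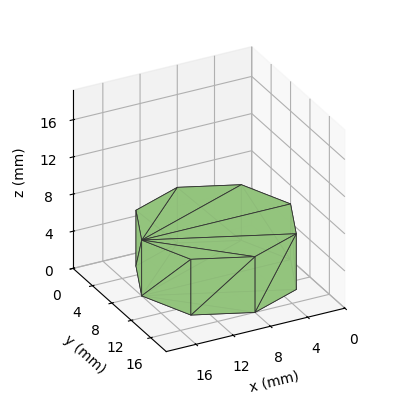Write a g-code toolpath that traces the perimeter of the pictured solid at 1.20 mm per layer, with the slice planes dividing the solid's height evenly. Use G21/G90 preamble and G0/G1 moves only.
Reading the render: the shape is a regular 8-sided prism (a cylinder approximated with 8 flat sides), circumscribed radius ≈ 8 mm, height ≈ 6 mm (dimensions read to the nearest mm from the axis ticks). For the g-code, the solid's height is divided into equal slices at the stated Δz and each level perimeter traced with G1 moves after a G0 lift.

; perimeter-only toolpath
G21 ; units = mm
G90 ; absolute positioning
G28 ; home
; layer 1
G0 Z1.20
G0 X16.00 Y8.00
G1 X13.66 Y13.66
G1 X8.00 Y16.00
G1 X2.34 Y13.66
G1 X0.00 Y8.00
G1 X2.34 Y2.34
G1 X8.00 Y0.00
G1 X13.66 Y2.34
G1 X16.00 Y8.00
; layer 2
G0 Z2.40
G0 X16.00 Y8.00
G1 X13.66 Y13.66
G1 X8.00 Y16.00
G1 X2.34 Y13.66
G1 X0.00 Y8.00
G1 X2.34 Y2.34
G1 X8.00 Y0.00
G1 X13.66 Y2.34
G1 X16.00 Y8.00
; layer 3
G0 Z3.60
G0 X16.00 Y8.00
G1 X13.66 Y13.66
G1 X8.00 Y16.00
G1 X2.34 Y13.66
G1 X0.00 Y8.00
G1 X2.34 Y2.34
G1 X8.00 Y0.00
G1 X13.66 Y2.34
G1 X16.00 Y8.00
; layer 4
G0 Z4.80
G0 X16.00 Y8.00
G1 X13.66 Y13.66
G1 X8.00 Y16.00
G1 X2.34 Y13.66
G1 X0.00 Y8.00
G1 X2.34 Y2.34
G1 X8.00 Y0.00
G1 X13.66 Y2.34
G1 X16.00 Y8.00
; layer 5
G0 Z6.00
G0 X16.00 Y8.00
G1 X13.66 Y13.66
G1 X8.00 Y16.00
G1 X2.34 Y13.66
G1 X0.00 Y8.00
G1 X2.34 Y2.34
G1 X8.00 Y0.00
G1 X13.66 Y2.34
G1 X16.00 Y8.00
M2 ; end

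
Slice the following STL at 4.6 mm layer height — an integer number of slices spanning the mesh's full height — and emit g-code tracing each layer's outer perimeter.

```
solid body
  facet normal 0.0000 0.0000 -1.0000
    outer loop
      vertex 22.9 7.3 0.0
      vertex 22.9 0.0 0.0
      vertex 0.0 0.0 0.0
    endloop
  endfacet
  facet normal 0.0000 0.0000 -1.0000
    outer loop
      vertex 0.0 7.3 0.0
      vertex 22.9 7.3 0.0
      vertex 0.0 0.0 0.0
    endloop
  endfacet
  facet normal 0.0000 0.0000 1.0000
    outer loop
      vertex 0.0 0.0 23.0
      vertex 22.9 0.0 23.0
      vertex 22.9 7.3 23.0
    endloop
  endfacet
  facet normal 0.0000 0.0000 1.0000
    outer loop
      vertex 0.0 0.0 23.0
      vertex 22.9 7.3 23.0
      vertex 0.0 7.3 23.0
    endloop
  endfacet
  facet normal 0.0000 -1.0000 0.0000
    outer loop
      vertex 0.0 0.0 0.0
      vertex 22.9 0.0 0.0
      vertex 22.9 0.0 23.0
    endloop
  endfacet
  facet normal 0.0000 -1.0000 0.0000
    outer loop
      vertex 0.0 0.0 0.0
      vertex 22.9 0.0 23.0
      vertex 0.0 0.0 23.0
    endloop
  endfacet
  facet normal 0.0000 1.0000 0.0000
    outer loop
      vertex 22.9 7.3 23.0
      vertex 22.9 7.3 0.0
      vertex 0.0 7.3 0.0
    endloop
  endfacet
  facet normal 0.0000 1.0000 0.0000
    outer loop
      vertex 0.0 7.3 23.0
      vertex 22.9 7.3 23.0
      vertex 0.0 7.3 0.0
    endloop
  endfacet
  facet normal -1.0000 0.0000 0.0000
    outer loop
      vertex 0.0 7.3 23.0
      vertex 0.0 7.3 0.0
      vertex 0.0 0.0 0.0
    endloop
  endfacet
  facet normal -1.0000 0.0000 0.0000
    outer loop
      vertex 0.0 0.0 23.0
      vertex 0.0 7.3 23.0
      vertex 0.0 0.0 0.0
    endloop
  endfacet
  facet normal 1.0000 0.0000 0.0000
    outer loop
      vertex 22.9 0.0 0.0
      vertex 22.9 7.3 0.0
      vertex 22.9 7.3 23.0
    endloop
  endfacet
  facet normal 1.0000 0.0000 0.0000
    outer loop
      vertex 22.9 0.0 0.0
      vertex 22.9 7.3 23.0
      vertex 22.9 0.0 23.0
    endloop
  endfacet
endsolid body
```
; perimeter-only toolpath
G21 ; units = mm
G90 ; absolute positioning
G28 ; home
; layer 1
G0 Z4.6
G0 X0.0 Y0.0
G1 X22.9 Y0.0
G1 X22.9 Y7.3
G1 X0.0 Y7.3
G1 X0.0 Y0.0
; layer 2
G0 Z9.2
G0 X0.0 Y0.0
G1 X22.9 Y0.0
G1 X22.9 Y7.3
G1 X0.0 Y7.3
G1 X0.0 Y0.0
; layer 3
G0 Z13.8
G0 X0.0 Y0.0
G1 X22.9 Y0.0
G1 X22.9 Y7.3
G1 X0.0 Y7.3
G1 X0.0 Y0.0
; layer 4
G0 Z18.4
G0 X0.0 Y0.0
G1 X22.9 Y0.0
G1 X22.9 Y7.3
G1 X0.0 Y7.3
G1 X0.0 Y0.0
; layer 5
G0 Z23.0
G0 X0.0 Y0.0
G1 X22.9 Y0.0
G1 X22.9 Y7.3
G1 X0.0 Y7.3
G1 X0.0 Y0.0
M2 ; end

The solid is a rectangular box, roughly 22.9 × 7.3 mm footprint and 23 mm tall. Slicing at Δz = 4.6 mm — 5 equal slices spanning the solid's height, so layer i sits at z = i·h/5 — gives 5 non-empty perimeters. Each is a 4-segment closed polygon; G0 lifts to the layer z and rapids to the start vertex, then G1 traces the edges.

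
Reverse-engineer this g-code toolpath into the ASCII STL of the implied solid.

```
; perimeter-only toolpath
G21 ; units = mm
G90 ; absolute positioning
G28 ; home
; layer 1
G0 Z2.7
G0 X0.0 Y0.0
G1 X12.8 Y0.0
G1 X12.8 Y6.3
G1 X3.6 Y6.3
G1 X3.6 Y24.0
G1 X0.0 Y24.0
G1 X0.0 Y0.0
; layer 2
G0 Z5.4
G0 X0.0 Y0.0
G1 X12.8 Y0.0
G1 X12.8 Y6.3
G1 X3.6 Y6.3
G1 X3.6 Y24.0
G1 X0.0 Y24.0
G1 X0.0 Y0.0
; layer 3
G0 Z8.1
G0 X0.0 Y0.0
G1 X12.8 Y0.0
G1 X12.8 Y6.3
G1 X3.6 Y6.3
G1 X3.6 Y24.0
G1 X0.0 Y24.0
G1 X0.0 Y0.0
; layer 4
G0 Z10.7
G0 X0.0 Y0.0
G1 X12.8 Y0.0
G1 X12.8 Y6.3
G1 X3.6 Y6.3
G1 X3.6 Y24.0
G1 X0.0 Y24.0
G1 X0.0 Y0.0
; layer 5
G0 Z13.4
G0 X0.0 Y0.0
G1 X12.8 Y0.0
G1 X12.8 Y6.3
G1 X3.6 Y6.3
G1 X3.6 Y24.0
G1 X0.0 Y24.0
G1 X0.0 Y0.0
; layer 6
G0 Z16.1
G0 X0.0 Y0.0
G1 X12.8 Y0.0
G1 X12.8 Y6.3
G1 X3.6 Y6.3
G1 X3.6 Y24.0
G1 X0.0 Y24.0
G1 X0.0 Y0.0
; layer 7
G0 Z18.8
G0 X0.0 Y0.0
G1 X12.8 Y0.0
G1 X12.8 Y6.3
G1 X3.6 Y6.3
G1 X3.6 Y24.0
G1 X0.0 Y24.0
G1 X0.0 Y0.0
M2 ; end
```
solid part
  facet normal 0.0000 0.0000 -1.0000
    outer loop
      vertex 12.8 6.3 0.0
      vertex 12.8 0.0 0.0
      vertex 0.0 0.0 0.0
    endloop
  endfacet
  facet normal 0.0000 0.0000 -1.0000
    outer loop
      vertex 3.6 6.3 0.0
      vertex 12.8 6.3 0.0
      vertex 0.0 0.0 0.0
    endloop
  endfacet
  facet normal 0.0000 0.0000 -1.0000
    outer loop
      vertex 3.6 24.0 0.0
      vertex 3.6 6.3 0.0
      vertex 0.0 0.0 0.0
    endloop
  endfacet
  facet normal 0.0000 0.0000 -1.0000
    outer loop
      vertex 0.0 24.0 0.0
      vertex 3.6 24.0 0.0
      vertex 0.0 0.0 0.0
    endloop
  endfacet
  facet normal 0.0000 0.0000 1.0000
    outer loop
      vertex 0.0 0.0 18.8
      vertex 12.8 0.0 18.8
      vertex 12.8 6.3 18.8
    endloop
  endfacet
  facet normal 0.0000 0.0000 1.0000
    outer loop
      vertex 0.0 0.0 18.8
      vertex 12.8 6.3 18.8
      vertex 3.6 6.3 18.8
    endloop
  endfacet
  facet normal 0.0000 0.0000 1.0000
    outer loop
      vertex 0.0 0.0 18.8
      vertex 3.6 6.3 18.8
      vertex 3.6 24.0 18.8
    endloop
  endfacet
  facet normal 0.0000 0.0000 1.0000
    outer loop
      vertex 0.0 0.0 18.8
      vertex 3.6 24.0 18.8
      vertex 0.0 24.0 18.8
    endloop
  endfacet
  facet normal 0.0000 -1.0000 0.0000
    outer loop
      vertex 0.0 0.0 0.0
      vertex 12.8 0.0 0.0
      vertex 12.8 0.0 18.8
    endloop
  endfacet
  facet normal 0.0000 -1.0000 0.0000
    outer loop
      vertex 0.0 0.0 0.0
      vertex 12.8 0.0 18.8
      vertex 0.0 0.0 18.8
    endloop
  endfacet
  facet normal 1.0000 0.0000 0.0000
    outer loop
      vertex 12.8 0.0 0.0
      vertex 12.8 6.3 0.0
      vertex 12.8 6.3 18.8
    endloop
  endfacet
  facet normal 1.0000 0.0000 0.0000
    outer loop
      vertex 12.8 0.0 0.0
      vertex 12.8 6.3 18.8
      vertex 12.8 0.0 18.8
    endloop
  endfacet
  facet normal 0.0000 1.0000 0.0000
    outer loop
      vertex 12.8 6.3 0.0
      vertex 3.6 6.3 0.0
      vertex 3.6 6.3 18.8
    endloop
  endfacet
  facet normal 0.0000 1.0000 0.0000
    outer loop
      vertex 12.8 6.3 0.0
      vertex 3.6 6.3 18.8
      vertex 12.8 6.3 18.8
    endloop
  endfacet
  facet normal 1.0000 0.0000 0.0000
    outer loop
      vertex 3.6 6.3 0.0
      vertex 3.6 24.0 0.0
      vertex 3.6 24.0 18.8
    endloop
  endfacet
  facet normal 1.0000 0.0000 0.0000
    outer loop
      vertex 3.6 6.3 0.0
      vertex 3.6 24.0 18.8
      vertex 3.6 6.3 18.8
    endloop
  endfacet
  facet normal 0.0000 1.0000 0.0000
    outer loop
      vertex 3.6 24.0 0.0
      vertex 0.0 24.0 0.0
      vertex 0.0 24.0 18.8
    endloop
  endfacet
  facet normal 0.0000 1.0000 0.0000
    outer loop
      vertex 3.6 24.0 0.0
      vertex 0.0 24.0 18.8
      vertex 3.6 24.0 18.8
    endloop
  endfacet
  facet normal -1.0000 0.0000 0.0000
    outer loop
      vertex 0.0 24.0 0.0
      vertex 0.0 0.0 0.0
      vertex 0.0 0.0 18.8
    endloop
  endfacet
  facet normal -1.0000 0.0000 0.0000
    outer loop
      vertex 0.0 24.0 0.0
      vertex 0.0 0.0 18.8
      vertex 0.0 24.0 18.8
    endloop
  endfacet
endsolid part

The G0 Z moves step by Δz≈2.7 mm. Every layer's G1 loop is the same polygon, so the solid is a straight extrusion of it from z=0 to z≈18.8. Closing with flat bottom and top caps and triangulating gives 20 facets — an L-shaped prism: outer 12.8 × 24 mm, arm thicknesses ≈ 6.3 mm (horizontal) and 3.6 mm (vertical), extruded 18.8 mm in z.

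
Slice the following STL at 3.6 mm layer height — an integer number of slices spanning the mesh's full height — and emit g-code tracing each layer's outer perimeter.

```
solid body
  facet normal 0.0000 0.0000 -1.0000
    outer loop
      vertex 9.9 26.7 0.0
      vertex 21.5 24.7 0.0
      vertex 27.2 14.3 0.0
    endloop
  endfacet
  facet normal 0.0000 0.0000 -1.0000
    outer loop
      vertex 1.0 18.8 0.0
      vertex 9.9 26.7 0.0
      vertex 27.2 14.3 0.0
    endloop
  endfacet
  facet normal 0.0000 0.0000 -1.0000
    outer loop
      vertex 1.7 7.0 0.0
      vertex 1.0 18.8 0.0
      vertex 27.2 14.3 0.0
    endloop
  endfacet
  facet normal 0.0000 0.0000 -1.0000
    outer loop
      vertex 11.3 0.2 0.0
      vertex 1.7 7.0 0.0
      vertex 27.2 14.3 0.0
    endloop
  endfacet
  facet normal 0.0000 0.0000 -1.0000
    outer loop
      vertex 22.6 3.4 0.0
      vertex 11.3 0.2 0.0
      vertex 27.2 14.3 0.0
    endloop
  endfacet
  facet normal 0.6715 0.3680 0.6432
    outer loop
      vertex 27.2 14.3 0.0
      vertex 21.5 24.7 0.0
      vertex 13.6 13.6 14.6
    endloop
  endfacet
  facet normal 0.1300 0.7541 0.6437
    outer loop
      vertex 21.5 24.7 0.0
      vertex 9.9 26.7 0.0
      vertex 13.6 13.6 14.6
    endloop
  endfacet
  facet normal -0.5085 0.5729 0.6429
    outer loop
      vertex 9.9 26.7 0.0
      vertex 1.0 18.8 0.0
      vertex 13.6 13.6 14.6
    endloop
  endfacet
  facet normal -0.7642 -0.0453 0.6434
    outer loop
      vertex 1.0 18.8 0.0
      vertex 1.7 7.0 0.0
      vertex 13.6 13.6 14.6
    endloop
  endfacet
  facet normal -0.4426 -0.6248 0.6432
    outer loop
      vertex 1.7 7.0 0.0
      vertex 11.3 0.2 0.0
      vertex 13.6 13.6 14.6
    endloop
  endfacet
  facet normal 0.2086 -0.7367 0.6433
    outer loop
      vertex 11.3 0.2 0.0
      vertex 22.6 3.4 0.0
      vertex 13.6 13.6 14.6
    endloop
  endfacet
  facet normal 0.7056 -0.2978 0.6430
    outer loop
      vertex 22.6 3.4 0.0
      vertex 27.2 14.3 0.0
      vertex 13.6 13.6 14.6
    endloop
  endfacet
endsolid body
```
; perimeter-only toolpath
G21 ; units = mm
G90 ; absolute positioning
G28 ; home
; layer 1
G0 Z3.6
G0 X23.8 Y14.1
G1 X19.5 Y21.9
G1 X10.8 Y23.4
G1 X4.2 Y17.5
G1 X4.7 Y8.7
G1 X11.9 Y3.5
G1 X20.4 Y5.9
G1 X23.8 Y14.1
; layer 2
G0 Z7.3
G0 X20.4 Y13.9
G1 X17.6 Y19.1
G1 X11.8 Y20.1
G1 X7.3 Y16.2
G1 X7.6 Y10.3
G1 X12.4 Y6.9
G1 X18.1 Y8.5
G1 X20.4 Y13.9
; layer 3
G0 Z10.9
G0 X17.0 Y13.8
G1 X15.6 Y16.4
G1 X12.7 Y16.9
G1 X10.4 Y14.9
G1 X10.6 Y11.9
G1 X13.0 Y10.2
G1 X15.8 Y11.0
G1 X17.0 Y13.8
M2 ; end

The solid is a regular 7-sided pyramid, base circumscribed radius ≈ 13.6 mm, apex at z ≈ 14.6 mm. Slicing at Δz = 3.6 mm — 4 equal slices spanning the solid's height, so layer i sits at z = i·h/4 — gives 3 non-empty perimeters. Each is a 7-segment closed polygon; G0 lifts to the layer z and rapids to the start vertex, then G1 traces the edges. The cross-section shrinks linearly with z (the slice at the apex is degenerate and omitted).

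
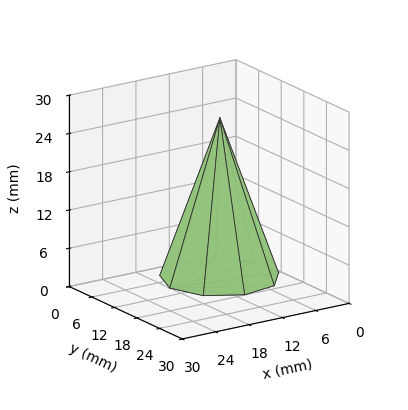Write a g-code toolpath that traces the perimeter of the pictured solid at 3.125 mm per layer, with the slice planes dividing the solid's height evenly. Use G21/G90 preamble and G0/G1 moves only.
Reading the render: the shape is a regular 9-sided pyramid, base circumscribed radius ≈ 9 mm, apex at z ≈ 25 mm (dimensions read to the nearest mm from the axis ticks). For the g-code, the solid's height is divided into equal slices at the stated Δz and each level perimeter traced with G1 moves after a G0 lift.

; perimeter-only toolpath
G21 ; units = mm
G90 ; absolute positioning
G28 ; home
; layer 1
G0 Z3.125
G0 X16.875 Y9.000
G1 X15.032 Y14.062
G1 X10.368 Y16.755
G1 X5.062 Y15.820
G1 X1.600 Y11.693
G1 X1.600 Y6.307
G1 X5.062 Y2.180
G1 X10.368 Y1.245
G1 X15.032 Y3.938
G1 X16.875 Y9.000
; layer 2
G0 Z6.250
G0 X15.750 Y9.000
G1 X14.171 Y13.339
G1 X10.172 Y15.647
G1 X5.625 Y14.846
G1 X2.657 Y11.308
G1 X2.657 Y6.691
G1 X5.625 Y3.155
G1 X10.172 Y2.353
G1 X14.171 Y4.661
G1 X15.750 Y9.000
; layer 3
G0 Z9.375
G0 X14.625 Y9.000
G1 X13.309 Y12.616
G1 X9.977 Y14.539
G1 X6.188 Y13.871
G1 X3.714 Y10.924
G1 X3.714 Y7.076
G1 X6.188 Y4.129
G1 X9.977 Y3.461
G1 X13.309 Y5.384
G1 X14.625 Y9.000
; layer 4
G0 Z12.500
G0 X13.500 Y9.000
G1 X12.447 Y11.893
G1 X9.782 Y13.431
G1 X6.750 Y12.897
G1 X4.771 Y10.539
G1 X4.771 Y7.461
G1 X6.750 Y5.103
G1 X9.782 Y4.569
G1 X12.447 Y6.107
G1 X13.500 Y9.000
; layer 5
G0 Z15.625
G0 X12.375 Y9.000
G1 X11.585 Y11.169
G1 X9.586 Y12.324
G1 X7.312 Y11.923
G1 X5.829 Y10.154
G1 X5.829 Y7.846
G1 X7.312 Y6.077
G1 X9.586 Y5.676
G1 X11.585 Y6.831
G1 X12.375 Y9.000
; layer 6
G0 Z18.750
G0 X11.250 Y9.000
G1 X10.723 Y10.446
G1 X9.391 Y11.216
G1 X7.875 Y10.948
G1 X6.886 Y9.770
G1 X6.886 Y8.230
G1 X7.875 Y7.051
G1 X9.391 Y6.784
G1 X10.723 Y7.554
G1 X11.250 Y9.000
; layer 7
G0 Z21.875
G0 X10.125 Y9.000
G1 X9.862 Y9.723
G1 X9.195 Y10.108
G1 X8.438 Y9.974
G1 X7.943 Y9.385
G1 X7.943 Y8.615
G1 X8.438 Y8.026
G1 X9.195 Y7.892
G1 X9.862 Y8.277
G1 X10.125 Y9.000
M2 ; end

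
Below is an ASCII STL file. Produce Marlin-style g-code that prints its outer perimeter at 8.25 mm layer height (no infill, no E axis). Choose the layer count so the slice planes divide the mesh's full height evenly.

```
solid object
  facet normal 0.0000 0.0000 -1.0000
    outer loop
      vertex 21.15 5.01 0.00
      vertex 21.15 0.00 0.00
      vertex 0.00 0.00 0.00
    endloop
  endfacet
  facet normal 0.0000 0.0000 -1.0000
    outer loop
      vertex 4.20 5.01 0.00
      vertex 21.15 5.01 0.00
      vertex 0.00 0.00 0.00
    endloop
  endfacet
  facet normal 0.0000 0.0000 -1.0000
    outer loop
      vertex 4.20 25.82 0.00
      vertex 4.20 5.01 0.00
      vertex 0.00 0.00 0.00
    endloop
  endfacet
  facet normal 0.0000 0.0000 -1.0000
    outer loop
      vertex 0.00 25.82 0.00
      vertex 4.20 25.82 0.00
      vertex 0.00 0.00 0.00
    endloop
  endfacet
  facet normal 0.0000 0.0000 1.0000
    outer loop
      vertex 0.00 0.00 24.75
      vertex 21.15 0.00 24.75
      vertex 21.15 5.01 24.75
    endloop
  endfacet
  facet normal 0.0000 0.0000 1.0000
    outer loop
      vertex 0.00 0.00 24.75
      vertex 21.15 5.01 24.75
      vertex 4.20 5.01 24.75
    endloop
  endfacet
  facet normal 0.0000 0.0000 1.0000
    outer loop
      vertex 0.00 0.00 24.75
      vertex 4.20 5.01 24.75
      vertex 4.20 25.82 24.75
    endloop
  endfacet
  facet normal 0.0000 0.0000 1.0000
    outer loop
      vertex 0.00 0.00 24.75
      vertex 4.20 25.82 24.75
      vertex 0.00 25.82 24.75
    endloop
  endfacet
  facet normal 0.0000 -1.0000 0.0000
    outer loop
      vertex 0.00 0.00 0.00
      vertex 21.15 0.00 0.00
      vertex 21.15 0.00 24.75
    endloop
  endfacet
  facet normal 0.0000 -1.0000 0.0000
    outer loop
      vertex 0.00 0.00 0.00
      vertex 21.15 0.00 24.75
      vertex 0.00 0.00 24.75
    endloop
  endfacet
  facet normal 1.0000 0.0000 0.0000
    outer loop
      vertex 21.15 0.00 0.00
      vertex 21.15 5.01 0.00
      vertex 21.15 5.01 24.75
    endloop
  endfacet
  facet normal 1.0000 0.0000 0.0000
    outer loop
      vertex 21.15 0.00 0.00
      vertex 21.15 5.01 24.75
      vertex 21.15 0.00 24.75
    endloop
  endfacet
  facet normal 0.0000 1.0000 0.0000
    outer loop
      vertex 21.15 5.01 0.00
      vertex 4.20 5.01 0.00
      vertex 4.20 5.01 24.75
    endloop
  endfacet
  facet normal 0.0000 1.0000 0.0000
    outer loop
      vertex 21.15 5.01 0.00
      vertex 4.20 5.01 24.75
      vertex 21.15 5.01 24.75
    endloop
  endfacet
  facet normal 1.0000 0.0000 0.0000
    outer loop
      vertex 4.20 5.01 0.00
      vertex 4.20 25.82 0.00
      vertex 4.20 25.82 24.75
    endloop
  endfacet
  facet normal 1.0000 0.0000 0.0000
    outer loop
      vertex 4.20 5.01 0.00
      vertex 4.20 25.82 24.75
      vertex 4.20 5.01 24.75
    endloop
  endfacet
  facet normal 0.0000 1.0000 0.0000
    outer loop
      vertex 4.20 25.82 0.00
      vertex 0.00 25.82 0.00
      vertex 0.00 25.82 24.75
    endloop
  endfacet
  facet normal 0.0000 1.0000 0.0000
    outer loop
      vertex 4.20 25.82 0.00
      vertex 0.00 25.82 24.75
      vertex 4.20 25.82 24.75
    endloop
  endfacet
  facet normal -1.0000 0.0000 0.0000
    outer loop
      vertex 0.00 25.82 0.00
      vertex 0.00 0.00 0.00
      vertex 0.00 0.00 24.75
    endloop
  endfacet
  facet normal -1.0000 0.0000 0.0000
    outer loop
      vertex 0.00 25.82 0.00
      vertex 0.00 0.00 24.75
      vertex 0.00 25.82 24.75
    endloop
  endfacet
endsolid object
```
; perimeter-only toolpath
G21 ; units = mm
G90 ; absolute positioning
G28 ; home
; layer 1
G0 Z8.25
G0 X0.00 Y0.00
G1 X21.15 Y0.00
G1 X21.15 Y5.01
G1 X4.20 Y5.01
G1 X4.20 Y25.82
G1 X0.00 Y25.82
G1 X0.00 Y0.00
; layer 2
G0 Z16.50
G0 X0.00 Y0.00
G1 X21.15 Y0.00
G1 X21.15 Y5.01
G1 X4.20 Y5.01
G1 X4.20 Y25.82
G1 X0.00 Y25.82
G1 X0.00 Y0.00
; layer 3
G0 Z24.75
G0 X0.00 Y0.00
G1 X21.15 Y0.00
G1 X21.15 Y5.01
G1 X4.20 Y5.01
G1 X4.20 Y25.82
G1 X0.00 Y25.82
G1 X0.00 Y0.00
M2 ; end

The solid is an L-shaped prism: outer 21.1 × 25.8 mm, arm thicknesses ≈ 5.01 mm (horizontal) and 4.2 mm (vertical), extruded 24.8 mm in z. Slicing at Δz = 8.25 mm — 3 equal slices spanning the solid's height, so layer i sits at z = i·h/3 — gives 3 non-empty perimeters. Each is a 6-segment closed polygon; G0 lifts to the layer z and rapids to the start vertex, then G1 traces the edges.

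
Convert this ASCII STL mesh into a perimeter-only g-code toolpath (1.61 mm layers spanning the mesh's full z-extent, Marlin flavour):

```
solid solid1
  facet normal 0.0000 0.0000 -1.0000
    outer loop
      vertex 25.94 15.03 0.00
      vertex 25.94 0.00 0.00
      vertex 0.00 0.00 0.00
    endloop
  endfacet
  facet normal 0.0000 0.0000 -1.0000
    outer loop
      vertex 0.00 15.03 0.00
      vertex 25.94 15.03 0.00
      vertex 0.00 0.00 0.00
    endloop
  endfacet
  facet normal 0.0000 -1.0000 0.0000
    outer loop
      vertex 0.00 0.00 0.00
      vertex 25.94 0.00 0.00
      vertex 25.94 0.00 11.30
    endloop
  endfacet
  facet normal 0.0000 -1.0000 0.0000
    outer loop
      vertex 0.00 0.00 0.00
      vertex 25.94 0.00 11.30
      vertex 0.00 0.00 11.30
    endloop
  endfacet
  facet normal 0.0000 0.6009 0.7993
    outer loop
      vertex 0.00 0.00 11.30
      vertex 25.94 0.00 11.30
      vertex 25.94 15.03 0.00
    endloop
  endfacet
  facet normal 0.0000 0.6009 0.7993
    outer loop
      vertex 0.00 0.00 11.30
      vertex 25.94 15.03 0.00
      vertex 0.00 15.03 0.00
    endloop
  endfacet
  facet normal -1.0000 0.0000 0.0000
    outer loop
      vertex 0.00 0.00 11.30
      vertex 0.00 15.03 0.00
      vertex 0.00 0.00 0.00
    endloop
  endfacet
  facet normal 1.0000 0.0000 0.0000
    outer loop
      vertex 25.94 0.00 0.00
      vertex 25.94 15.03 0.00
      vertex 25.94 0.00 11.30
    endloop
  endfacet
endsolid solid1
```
; perimeter-only toolpath
G21 ; units = mm
G90 ; absolute positioning
G28 ; home
; layer 1
G0 Z1.61
G0 X0.00 Y0.00
G1 X25.94 Y0.00
G1 X25.94 Y12.88
G1 X0.00 Y12.88
G1 X0.00 Y0.00
; layer 2
G0 Z3.23
G0 X0.00 Y0.00
G1 X25.94 Y0.00
G1 X25.94 Y10.74
G1 X0.00 Y10.74
G1 X0.00 Y0.00
; layer 3
G0 Z4.84
G0 X0.00 Y0.00
G1 X25.94 Y0.00
G1 X25.94 Y8.59
G1 X0.00 Y8.59
G1 X0.00 Y0.00
; layer 4
G0 Z6.46
G0 X0.00 Y0.00
G1 X25.94 Y0.00
G1 X25.94 Y6.44
G1 X0.00 Y6.44
G1 X0.00 Y0.00
; layer 5
G0 Z8.07
G0 X0.00 Y0.00
G1 X25.94 Y0.00
G1 X25.94 Y4.29
G1 X0.00 Y4.29
G1 X0.00 Y0.00
; layer 6
G0 Z9.69
G0 X0.00 Y0.00
G1 X25.94 Y0.00
G1 X25.94 Y2.15
G1 X0.00 Y2.15
G1 X0.00 Y0.00
M2 ; end

The solid is a wedge (ramp): 25.9 × 15 mm base, rising to 11.3 mm along the y=0 edge and sloping linearly to z=0 at y=15. Slicing at Δz = 1.61 mm — 7 equal slices spanning the solid's height, so layer i sits at z = i·h/7 — gives 6 non-empty perimeters. Each is a 4-segment closed polygon; G0 lifts to the layer z and rapids to the start vertex, then G1 traces the edges. The cross-section shrinks linearly with z (the slice at the apex is degenerate and omitted).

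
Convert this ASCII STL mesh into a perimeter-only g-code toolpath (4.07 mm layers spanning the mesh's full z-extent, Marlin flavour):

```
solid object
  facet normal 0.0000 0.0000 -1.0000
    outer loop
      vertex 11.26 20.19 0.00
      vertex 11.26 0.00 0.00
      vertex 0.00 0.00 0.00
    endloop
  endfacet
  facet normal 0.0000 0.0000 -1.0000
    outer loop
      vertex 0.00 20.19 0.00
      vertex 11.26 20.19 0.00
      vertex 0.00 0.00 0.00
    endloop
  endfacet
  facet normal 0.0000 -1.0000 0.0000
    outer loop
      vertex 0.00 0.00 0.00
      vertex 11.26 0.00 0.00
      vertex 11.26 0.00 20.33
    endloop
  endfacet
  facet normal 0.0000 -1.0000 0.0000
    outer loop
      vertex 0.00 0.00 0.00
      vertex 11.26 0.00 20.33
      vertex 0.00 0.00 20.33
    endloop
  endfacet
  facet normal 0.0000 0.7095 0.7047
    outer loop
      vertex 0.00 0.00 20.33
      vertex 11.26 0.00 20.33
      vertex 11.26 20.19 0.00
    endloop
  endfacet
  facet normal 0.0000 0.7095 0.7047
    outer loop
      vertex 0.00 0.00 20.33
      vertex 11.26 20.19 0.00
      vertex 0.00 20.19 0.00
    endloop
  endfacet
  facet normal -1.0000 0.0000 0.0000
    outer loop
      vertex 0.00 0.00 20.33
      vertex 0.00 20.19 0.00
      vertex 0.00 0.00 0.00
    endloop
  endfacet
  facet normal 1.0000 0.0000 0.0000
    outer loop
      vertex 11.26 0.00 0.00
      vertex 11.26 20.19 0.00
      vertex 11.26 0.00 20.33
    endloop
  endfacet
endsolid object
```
; perimeter-only toolpath
G21 ; units = mm
G90 ; absolute positioning
G28 ; home
; layer 1
G0 Z4.07
G0 X0.00 Y0.00
G1 X11.26 Y0.00
G1 X11.26 Y16.15
G1 X0.00 Y16.15
G1 X0.00 Y0.00
; layer 2
G0 Z8.13
G0 X0.00 Y0.00
G1 X11.26 Y0.00
G1 X11.26 Y12.11
G1 X0.00 Y12.11
G1 X0.00 Y0.00
; layer 3
G0 Z12.20
G0 X0.00 Y0.00
G1 X11.26 Y0.00
G1 X11.26 Y8.08
G1 X0.00 Y8.08
G1 X0.00 Y0.00
; layer 4
G0 Z16.26
G0 X0.00 Y0.00
G1 X11.26 Y0.00
G1 X11.26 Y4.04
G1 X0.00 Y4.04
G1 X0.00 Y0.00
M2 ; end

The solid is a wedge (ramp): 11.3 × 20.2 mm base, rising to 20.3 mm along the y=0 edge and sloping linearly to z=0 at y=20.2. Slicing at Δz = 4.07 mm — 5 equal slices spanning the solid's height, so layer i sits at z = i·h/5 — gives 4 non-empty perimeters. Each is a 4-segment closed polygon; G0 lifts to the layer z and rapids to the start vertex, then G1 traces the edges. The cross-section shrinks linearly with z (the slice at the apex is degenerate and omitted).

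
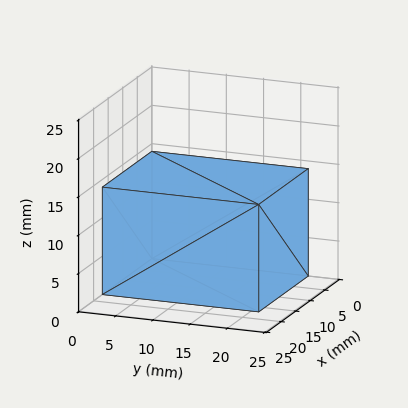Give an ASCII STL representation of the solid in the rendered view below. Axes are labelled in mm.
Reading the render: the shape is a rectangular box, roughly 17 × 21 mm footprint and 14 mm tall (dimensions read to the nearest mm from the axis ticks). For the STL, each face is triangulated and given an outward normal.

solid part
  facet normal 0.0000 0.0000 -1.0000
    outer loop
      vertex 17.00 21.00 0.00
      vertex 17.00 0.00 0.00
      vertex 0.00 0.00 0.00
    endloop
  endfacet
  facet normal 0.0000 0.0000 -1.0000
    outer loop
      vertex 0.00 21.00 0.00
      vertex 17.00 21.00 0.00
      vertex 0.00 0.00 0.00
    endloop
  endfacet
  facet normal 0.0000 0.0000 1.0000
    outer loop
      vertex 0.00 0.00 14.00
      vertex 17.00 0.00 14.00
      vertex 17.00 21.00 14.00
    endloop
  endfacet
  facet normal 0.0000 0.0000 1.0000
    outer loop
      vertex 0.00 0.00 14.00
      vertex 17.00 21.00 14.00
      vertex 0.00 21.00 14.00
    endloop
  endfacet
  facet normal 0.0000 -1.0000 0.0000
    outer loop
      vertex 0.00 0.00 0.00
      vertex 17.00 0.00 0.00
      vertex 17.00 0.00 14.00
    endloop
  endfacet
  facet normal 0.0000 -1.0000 0.0000
    outer loop
      vertex 0.00 0.00 0.00
      vertex 17.00 0.00 14.00
      vertex 0.00 0.00 14.00
    endloop
  endfacet
  facet normal 0.0000 1.0000 0.0000
    outer loop
      vertex 17.00 21.00 14.00
      vertex 17.00 21.00 0.00
      vertex 0.00 21.00 0.00
    endloop
  endfacet
  facet normal 0.0000 1.0000 0.0000
    outer loop
      vertex 0.00 21.00 14.00
      vertex 17.00 21.00 14.00
      vertex 0.00 21.00 0.00
    endloop
  endfacet
  facet normal -1.0000 0.0000 0.0000
    outer loop
      vertex 0.00 21.00 14.00
      vertex 0.00 21.00 0.00
      vertex 0.00 0.00 0.00
    endloop
  endfacet
  facet normal -1.0000 0.0000 0.0000
    outer loop
      vertex 0.00 0.00 14.00
      vertex 0.00 21.00 14.00
      vertex 0.00 0.00 0.00
    endloop
  endfacet
  facet normal 1.0000 0.0000 0.0000
    outer loop
      vertex 17.00 0.00 0.00
      vertex 17.00 21.00 0.00
      vertex 17.00 21.00 14.00
    endloop
  endfacet
  facet normal 1.0000 0.0000 0.0000
    outer loop
      vertex 17.00 0.00 0.00
      vertex 17.00 21.00 14.00
      vertex 17.00 0.00 14.00
    endloop
  endfacet
endsolid part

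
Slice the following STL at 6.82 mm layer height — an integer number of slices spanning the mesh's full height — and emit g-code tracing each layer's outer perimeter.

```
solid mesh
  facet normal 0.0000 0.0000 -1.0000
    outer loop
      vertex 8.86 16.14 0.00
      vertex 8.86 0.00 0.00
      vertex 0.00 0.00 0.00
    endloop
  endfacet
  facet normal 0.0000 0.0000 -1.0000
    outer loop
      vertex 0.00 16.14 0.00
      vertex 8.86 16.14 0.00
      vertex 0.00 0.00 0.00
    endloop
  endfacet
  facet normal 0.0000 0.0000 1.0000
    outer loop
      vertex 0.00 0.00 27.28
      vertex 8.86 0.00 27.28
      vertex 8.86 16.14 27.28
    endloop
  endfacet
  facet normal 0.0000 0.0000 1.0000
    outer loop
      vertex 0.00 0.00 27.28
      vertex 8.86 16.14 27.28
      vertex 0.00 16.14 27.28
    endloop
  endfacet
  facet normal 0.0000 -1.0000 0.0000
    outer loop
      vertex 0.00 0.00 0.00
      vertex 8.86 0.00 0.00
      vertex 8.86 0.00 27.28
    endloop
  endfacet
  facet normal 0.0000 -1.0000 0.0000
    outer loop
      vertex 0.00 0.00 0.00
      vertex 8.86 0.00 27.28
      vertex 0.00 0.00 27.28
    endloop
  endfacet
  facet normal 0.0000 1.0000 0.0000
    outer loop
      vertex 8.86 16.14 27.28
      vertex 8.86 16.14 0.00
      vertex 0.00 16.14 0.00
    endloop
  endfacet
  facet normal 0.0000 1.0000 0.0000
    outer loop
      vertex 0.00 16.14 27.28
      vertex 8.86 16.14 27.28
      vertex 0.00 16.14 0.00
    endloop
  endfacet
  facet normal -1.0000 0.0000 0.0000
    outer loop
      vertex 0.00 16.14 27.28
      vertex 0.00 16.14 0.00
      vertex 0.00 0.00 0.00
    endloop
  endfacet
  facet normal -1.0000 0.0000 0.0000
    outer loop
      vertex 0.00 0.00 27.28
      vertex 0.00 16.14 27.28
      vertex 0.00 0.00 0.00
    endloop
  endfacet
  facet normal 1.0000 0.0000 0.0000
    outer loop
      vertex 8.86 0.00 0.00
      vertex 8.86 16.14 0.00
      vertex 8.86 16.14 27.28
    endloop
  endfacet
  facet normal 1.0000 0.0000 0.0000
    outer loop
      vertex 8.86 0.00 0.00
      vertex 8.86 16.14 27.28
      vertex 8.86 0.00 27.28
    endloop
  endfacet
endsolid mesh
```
; perimeter-only toolpath
G21 ; units = mm
G90 ; absolute positioning
G28 ; home
; layer 1
G0 Z6.82
G0 X0.00 Y0.00
G1 X8.86 Y0.00
G1 X8.86 Y16.14
G1 X0.00 Y16.14
G1 X0.00 Y0.00
; layer 2
G0 Z13.64
G0 X0.00 Y0.00
G1 X8.86 Y0.00
G1 X8.86 Y16.14
G1 X0.00 Y16.14
G1 X0.00 Y0.00
; layer 3
G0 Z20.46
G0 X0.00 Y0.00
G1 X8.86 Y0.00
G1 X8.86 Y16.14
G1 X0.00 Y16.14
G1 X0.00 Y0.00
; layer 4
G0 Z27.28
G0 X0.00 Y0.00
G1 X8.86 Y0.00
G1 X8.86 Y16.14
G1 X0.00 Y16.14
G1 X0.00 Y0.00
M2 ; end

The solid is a rectangular box, roughly 8.86 × 16.1 mm footprint and 27.3 mm tall. Slicing at Δz = 6.82 mm — 4 equal slices spanning the solid's height, so layer i sits at z = i·h/4 — gives 4 non-empty perimeters. Each is a 4-segment closed polygon; G0 lifts to the layer z and rapids to the start vertex, then G1 traces the edges.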